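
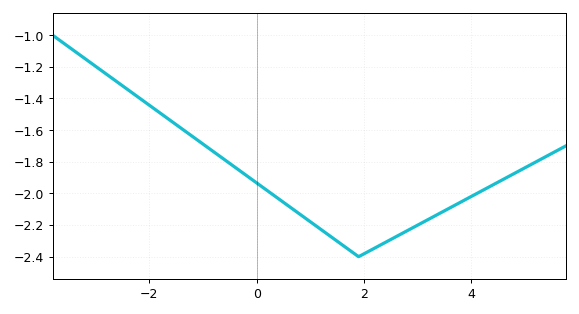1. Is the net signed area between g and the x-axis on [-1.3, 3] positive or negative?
negative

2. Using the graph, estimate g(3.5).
-2.11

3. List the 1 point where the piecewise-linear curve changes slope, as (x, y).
(1.9, -2.4)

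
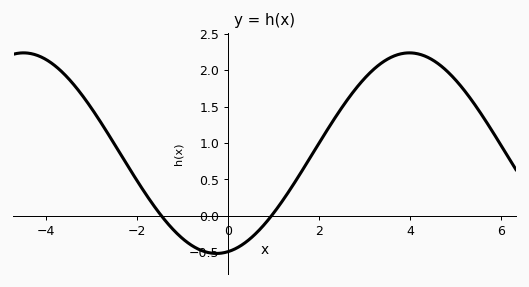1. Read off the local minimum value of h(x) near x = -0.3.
-0.52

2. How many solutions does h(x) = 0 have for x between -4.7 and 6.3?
2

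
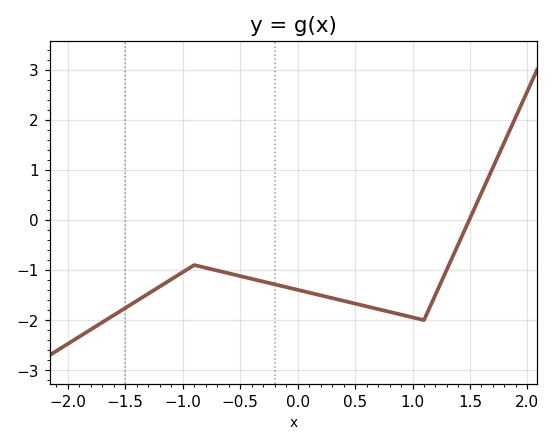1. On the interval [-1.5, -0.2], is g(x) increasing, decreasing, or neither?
neither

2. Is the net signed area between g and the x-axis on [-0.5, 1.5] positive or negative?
negative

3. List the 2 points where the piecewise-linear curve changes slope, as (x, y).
(-0.9, -0.9); (1.1, -2)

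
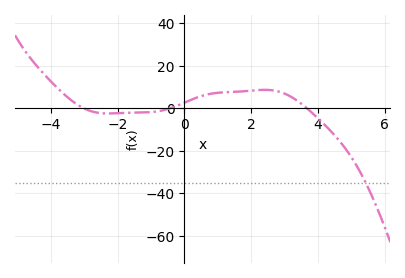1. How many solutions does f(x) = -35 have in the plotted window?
1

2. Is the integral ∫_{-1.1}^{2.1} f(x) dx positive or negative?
positive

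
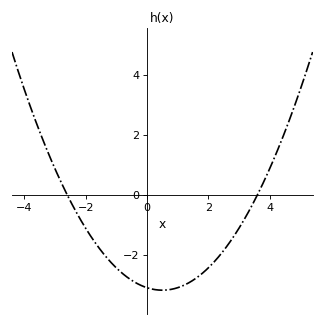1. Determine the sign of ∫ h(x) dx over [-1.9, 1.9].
negative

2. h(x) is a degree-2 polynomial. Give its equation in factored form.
y = 0.33(x + 2.6)(x - 3.6)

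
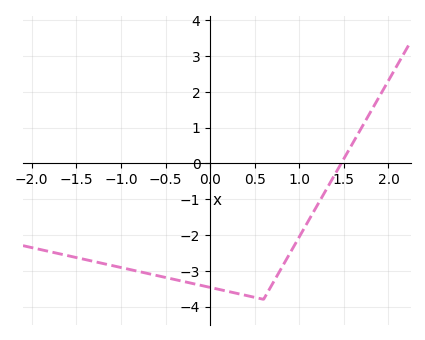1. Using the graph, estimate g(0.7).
-3.36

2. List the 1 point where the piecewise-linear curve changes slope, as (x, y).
(0.6, -3.8)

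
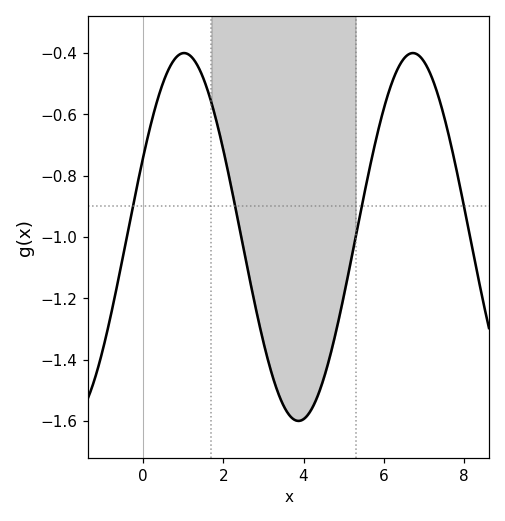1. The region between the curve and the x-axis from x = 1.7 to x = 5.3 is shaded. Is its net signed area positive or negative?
negative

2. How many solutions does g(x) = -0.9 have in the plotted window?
4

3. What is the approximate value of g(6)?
-0.583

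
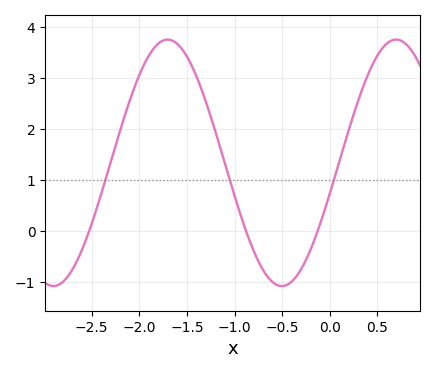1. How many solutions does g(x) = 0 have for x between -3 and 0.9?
3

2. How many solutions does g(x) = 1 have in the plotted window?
3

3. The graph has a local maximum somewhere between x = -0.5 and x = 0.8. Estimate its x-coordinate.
0.696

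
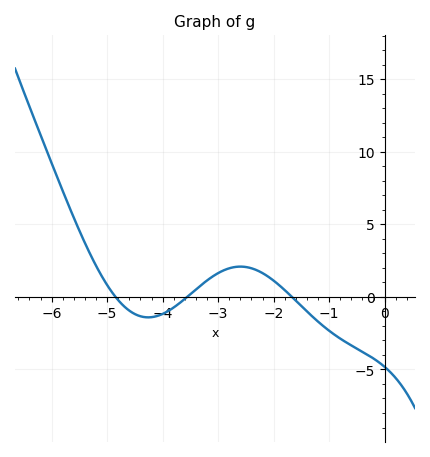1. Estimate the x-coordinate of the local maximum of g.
-2.6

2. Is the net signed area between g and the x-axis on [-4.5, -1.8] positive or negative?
positive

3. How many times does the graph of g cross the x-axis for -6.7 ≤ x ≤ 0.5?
3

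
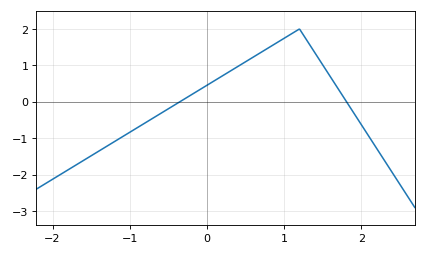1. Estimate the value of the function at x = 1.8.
0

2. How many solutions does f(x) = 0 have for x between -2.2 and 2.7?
2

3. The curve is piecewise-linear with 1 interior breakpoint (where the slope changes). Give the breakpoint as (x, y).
(1.2, 2)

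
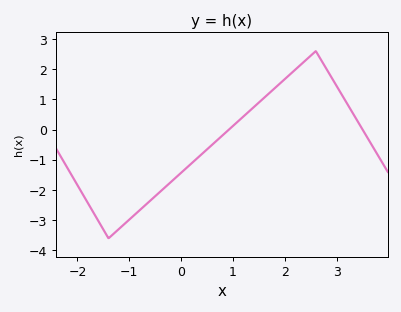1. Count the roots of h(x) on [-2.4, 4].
2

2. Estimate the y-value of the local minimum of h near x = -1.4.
-3.6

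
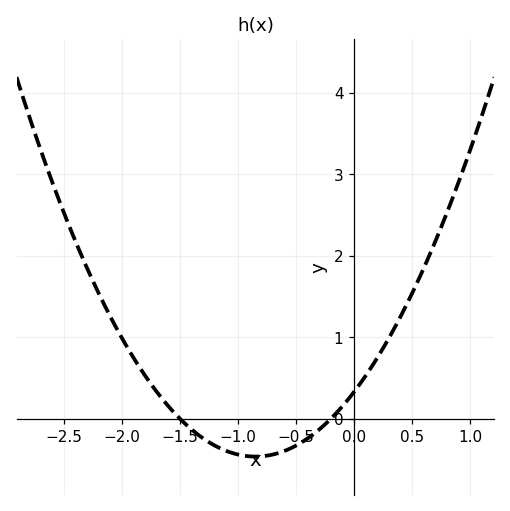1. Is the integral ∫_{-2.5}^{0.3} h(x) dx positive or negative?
positive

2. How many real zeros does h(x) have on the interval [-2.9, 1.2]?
2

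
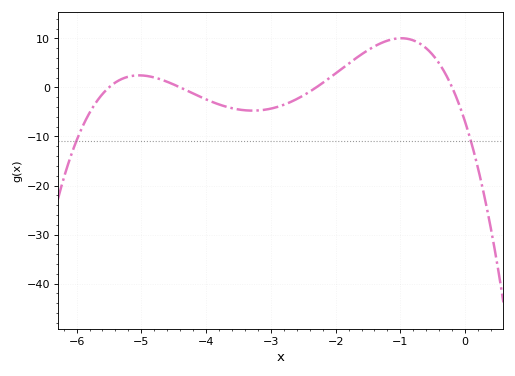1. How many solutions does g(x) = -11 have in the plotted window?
2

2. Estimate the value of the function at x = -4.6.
1.15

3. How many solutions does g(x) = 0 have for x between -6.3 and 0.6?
4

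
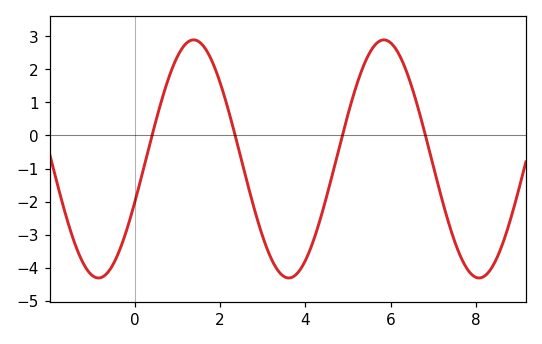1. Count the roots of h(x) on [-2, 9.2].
4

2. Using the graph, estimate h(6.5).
1.44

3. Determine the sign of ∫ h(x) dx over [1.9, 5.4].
negative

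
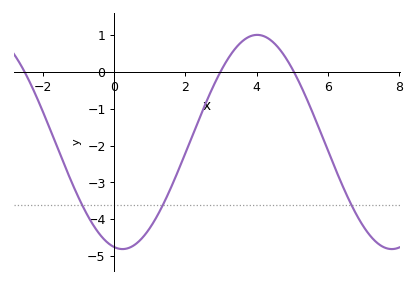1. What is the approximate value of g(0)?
-4.76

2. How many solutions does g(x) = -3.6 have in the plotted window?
3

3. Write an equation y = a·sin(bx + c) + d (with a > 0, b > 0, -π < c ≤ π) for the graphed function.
y = 2.91sin(0.83x - 1.76) - 1.9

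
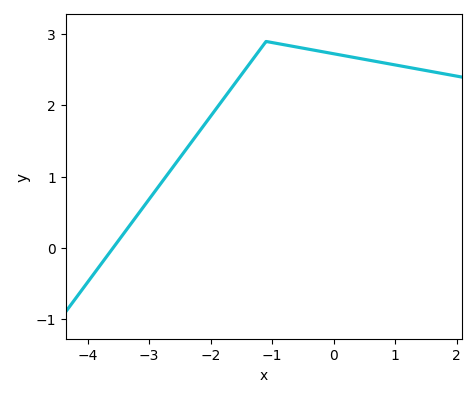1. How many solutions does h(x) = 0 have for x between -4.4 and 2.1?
1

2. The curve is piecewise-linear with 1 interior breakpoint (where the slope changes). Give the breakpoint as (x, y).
(-1.1, 2.9)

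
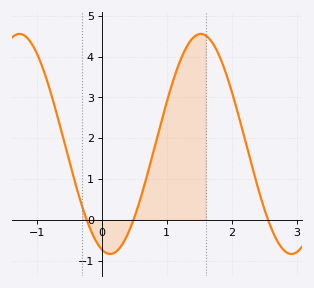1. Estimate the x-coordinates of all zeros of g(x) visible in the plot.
-0.2, 0.5, 2.6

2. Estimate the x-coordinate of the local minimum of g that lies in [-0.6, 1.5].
0.1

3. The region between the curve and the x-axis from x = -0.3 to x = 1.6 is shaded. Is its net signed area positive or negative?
positive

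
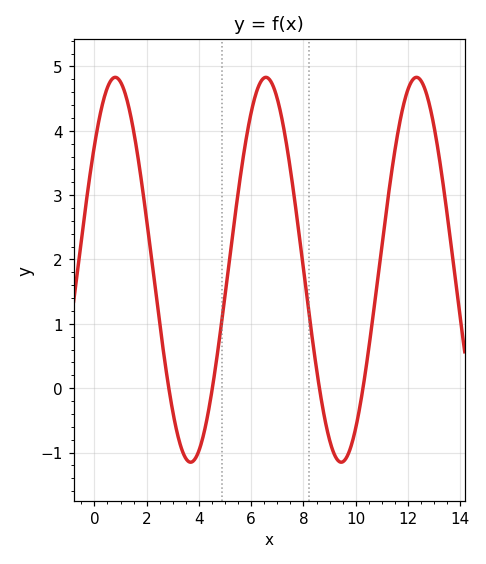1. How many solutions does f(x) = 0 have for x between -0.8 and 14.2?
4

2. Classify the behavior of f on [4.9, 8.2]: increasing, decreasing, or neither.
neither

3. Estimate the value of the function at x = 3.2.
-0.7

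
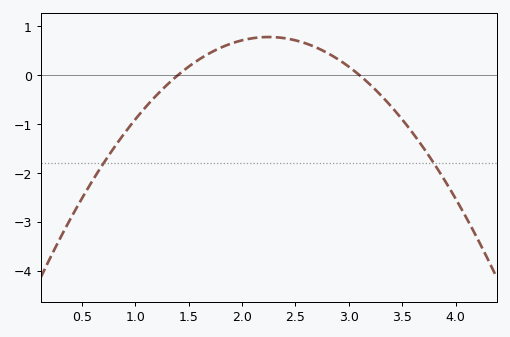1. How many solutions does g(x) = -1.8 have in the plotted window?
2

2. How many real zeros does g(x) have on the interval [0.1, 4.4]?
2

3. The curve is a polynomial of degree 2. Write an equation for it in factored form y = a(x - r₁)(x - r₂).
y = -1.08(x - 1.4)(x - 3.1)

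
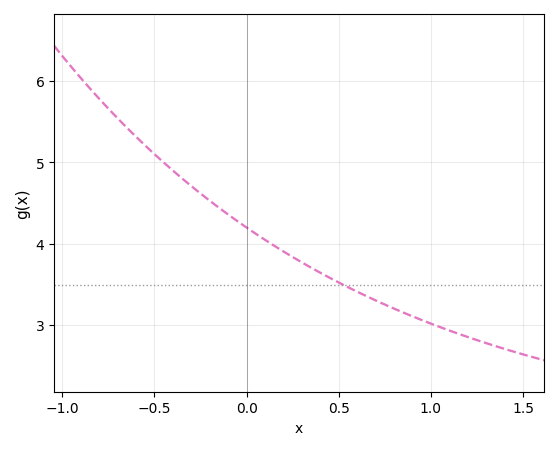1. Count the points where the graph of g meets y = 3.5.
1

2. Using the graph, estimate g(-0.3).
4.7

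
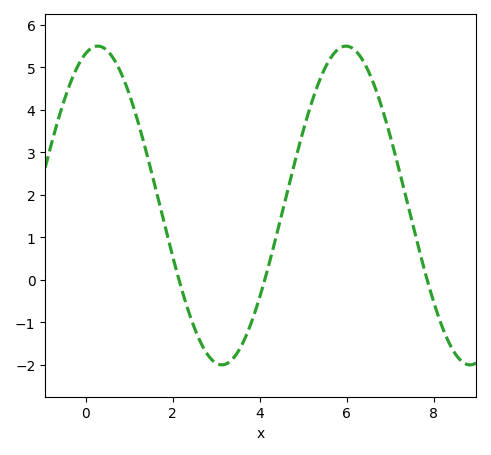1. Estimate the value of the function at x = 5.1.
3.86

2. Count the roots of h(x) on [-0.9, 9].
3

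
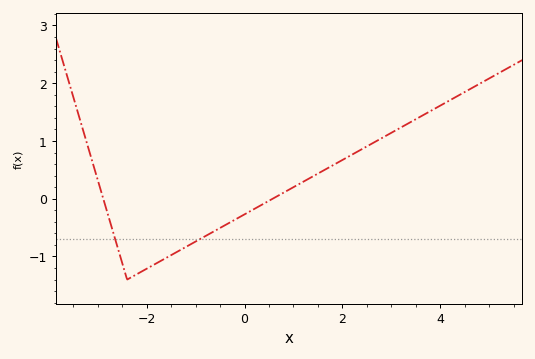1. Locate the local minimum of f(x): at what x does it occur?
-2.4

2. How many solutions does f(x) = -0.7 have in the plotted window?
2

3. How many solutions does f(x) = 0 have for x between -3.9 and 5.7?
2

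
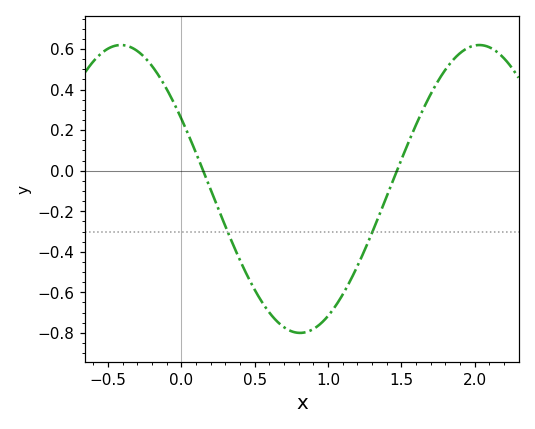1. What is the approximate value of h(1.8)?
0.5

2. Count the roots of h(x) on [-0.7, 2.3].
2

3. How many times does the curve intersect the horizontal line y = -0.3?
2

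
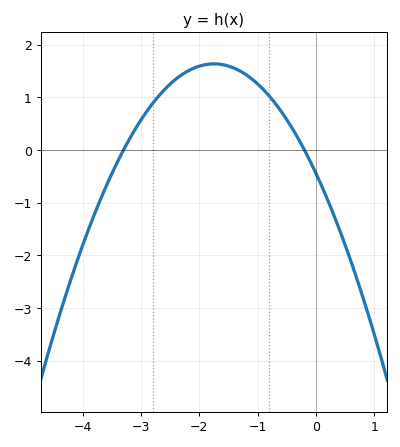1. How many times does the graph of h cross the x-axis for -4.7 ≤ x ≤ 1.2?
2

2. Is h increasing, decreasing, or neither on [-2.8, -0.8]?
neither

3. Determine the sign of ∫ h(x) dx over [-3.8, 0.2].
positive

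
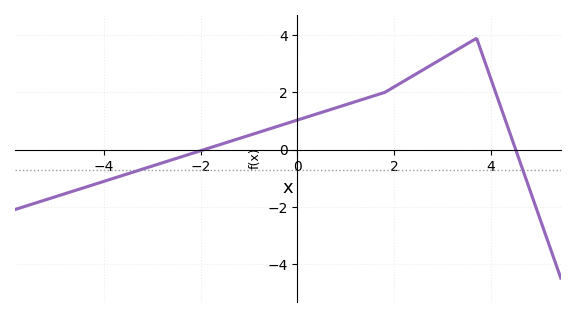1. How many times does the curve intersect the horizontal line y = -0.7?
2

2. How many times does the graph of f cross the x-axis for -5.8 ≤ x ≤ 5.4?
2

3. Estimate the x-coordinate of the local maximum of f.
3.7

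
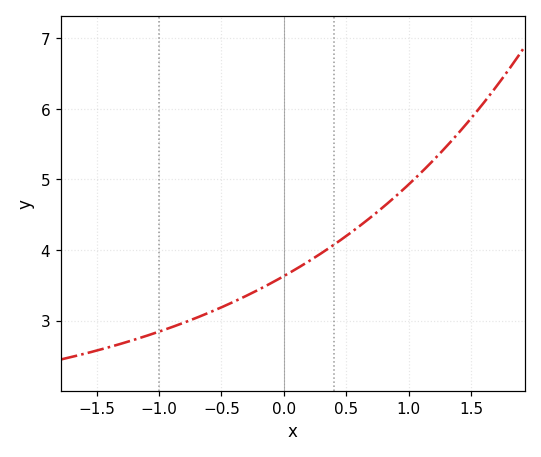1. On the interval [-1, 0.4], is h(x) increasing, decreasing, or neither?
increasing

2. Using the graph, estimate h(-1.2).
2.73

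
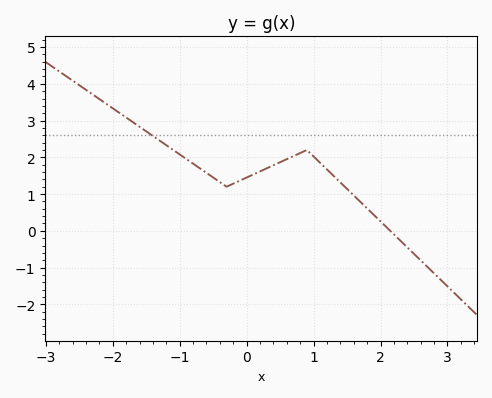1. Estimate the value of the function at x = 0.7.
2.03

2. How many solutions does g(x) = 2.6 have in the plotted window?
1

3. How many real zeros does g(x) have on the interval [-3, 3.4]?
1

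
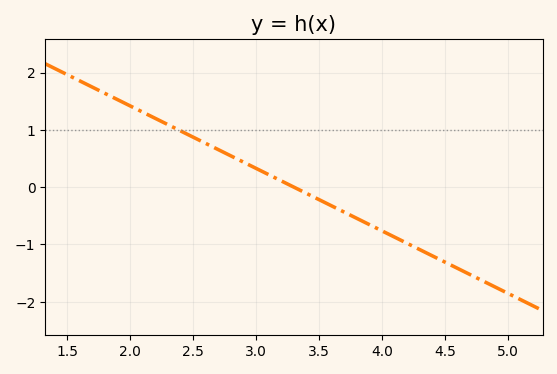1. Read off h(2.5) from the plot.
0.872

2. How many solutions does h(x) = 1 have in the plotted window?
1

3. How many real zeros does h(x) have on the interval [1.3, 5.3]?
1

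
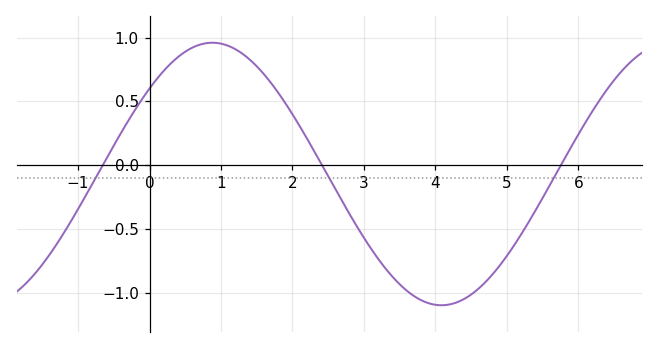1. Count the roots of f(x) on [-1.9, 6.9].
3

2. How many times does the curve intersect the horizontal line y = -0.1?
3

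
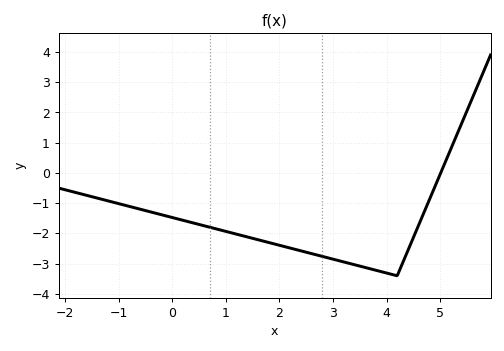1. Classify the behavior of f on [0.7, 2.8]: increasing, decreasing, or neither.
decreasing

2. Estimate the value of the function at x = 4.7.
-1.31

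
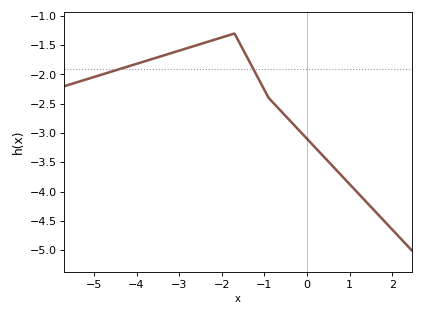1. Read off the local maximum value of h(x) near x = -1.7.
-1.3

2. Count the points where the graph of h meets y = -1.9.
2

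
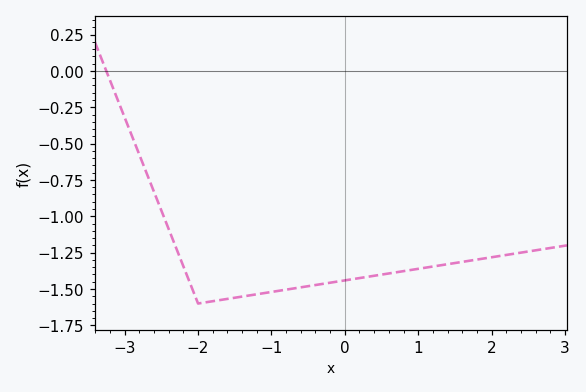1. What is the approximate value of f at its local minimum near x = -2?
-1.6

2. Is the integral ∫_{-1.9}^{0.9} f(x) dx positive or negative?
negative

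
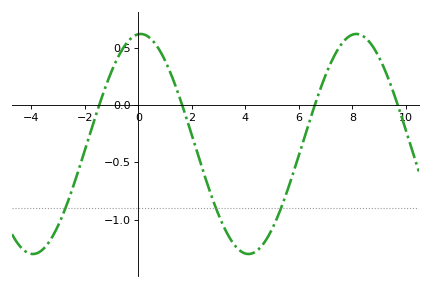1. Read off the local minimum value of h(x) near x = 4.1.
-1.3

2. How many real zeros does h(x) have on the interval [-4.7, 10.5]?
4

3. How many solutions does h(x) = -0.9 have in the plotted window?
3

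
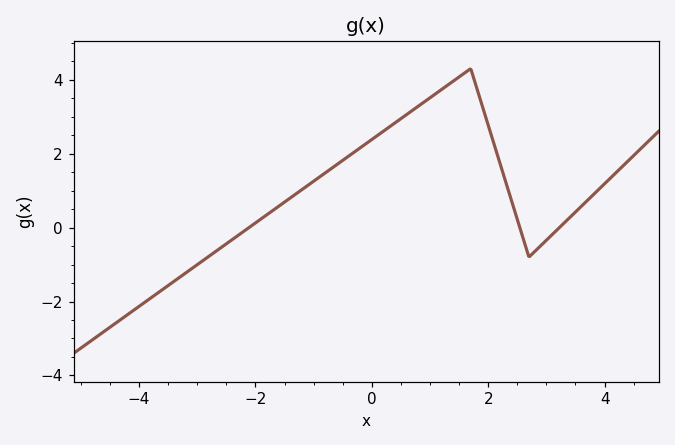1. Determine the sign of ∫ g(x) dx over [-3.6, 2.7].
positive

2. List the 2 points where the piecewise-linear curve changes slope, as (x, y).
(1.7, 4.3); (2.7, -0.8)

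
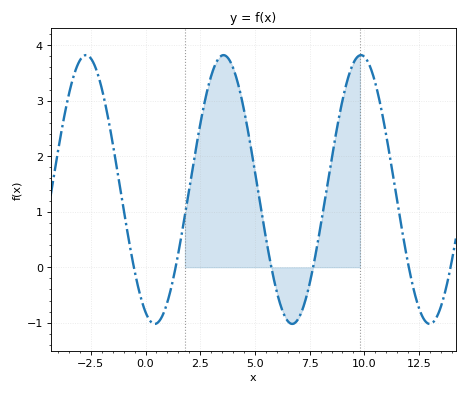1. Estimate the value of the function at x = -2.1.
3.37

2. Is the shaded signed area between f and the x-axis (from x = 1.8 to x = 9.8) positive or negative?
positive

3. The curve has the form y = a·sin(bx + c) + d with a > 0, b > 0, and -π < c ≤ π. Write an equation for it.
y = 2.42sin(1x - 1.99) + 1.4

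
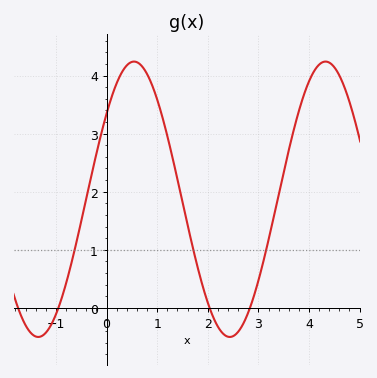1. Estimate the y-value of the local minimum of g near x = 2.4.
-0.5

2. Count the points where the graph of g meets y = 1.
3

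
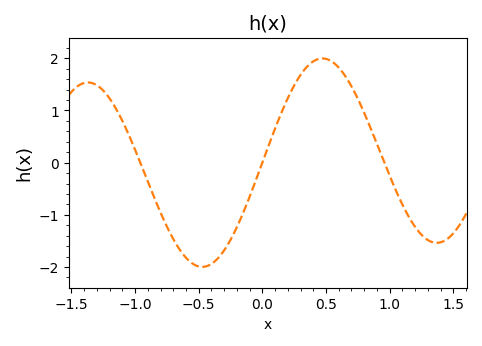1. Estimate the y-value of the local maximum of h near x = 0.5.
2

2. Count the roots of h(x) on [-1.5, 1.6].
3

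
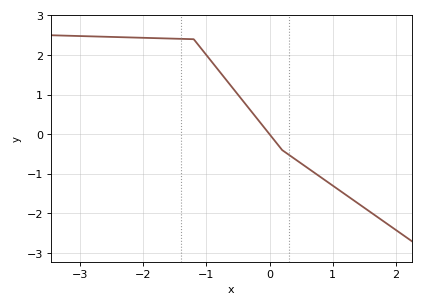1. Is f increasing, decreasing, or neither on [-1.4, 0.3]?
decreasing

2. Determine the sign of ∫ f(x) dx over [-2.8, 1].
positive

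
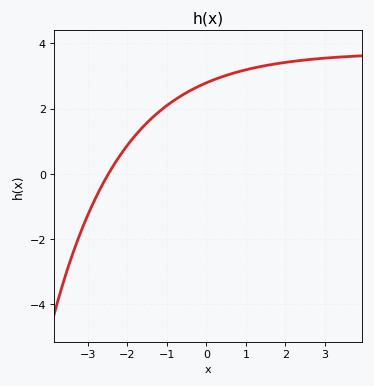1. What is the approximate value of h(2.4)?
3.48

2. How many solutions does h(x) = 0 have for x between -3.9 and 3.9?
1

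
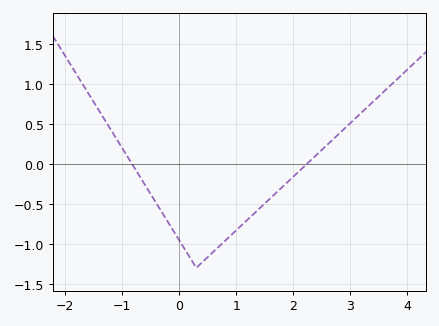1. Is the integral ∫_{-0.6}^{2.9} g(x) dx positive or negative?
negative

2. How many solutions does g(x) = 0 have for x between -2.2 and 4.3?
2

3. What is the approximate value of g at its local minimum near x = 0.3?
-1.3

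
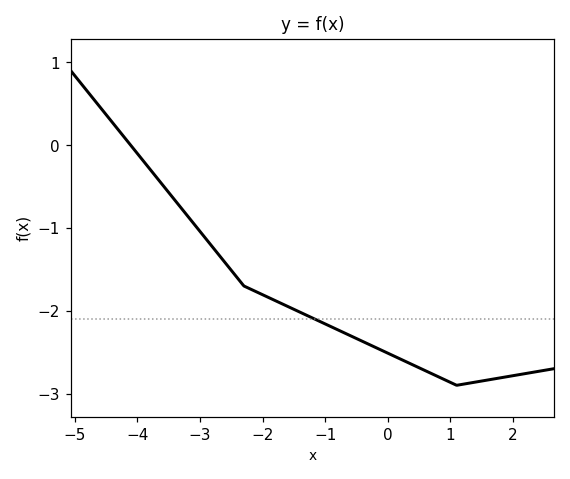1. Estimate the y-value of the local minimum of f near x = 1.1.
-2.9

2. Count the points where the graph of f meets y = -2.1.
1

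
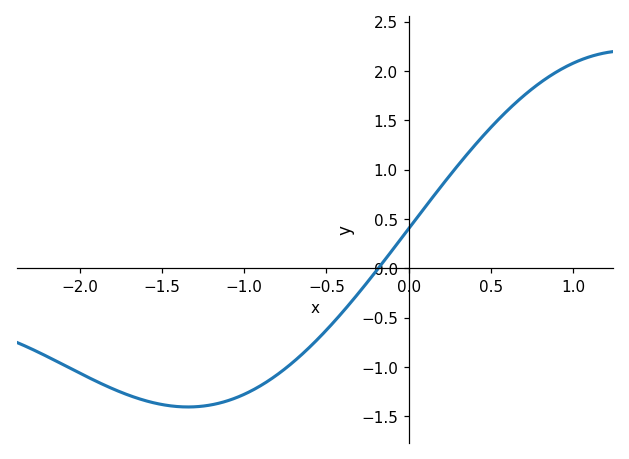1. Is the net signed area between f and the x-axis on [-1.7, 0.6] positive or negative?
negative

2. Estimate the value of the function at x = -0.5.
-0.65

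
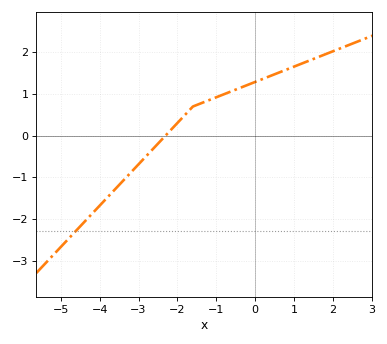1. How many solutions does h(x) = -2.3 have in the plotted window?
1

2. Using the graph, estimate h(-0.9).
1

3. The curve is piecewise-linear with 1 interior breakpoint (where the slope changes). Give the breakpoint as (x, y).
(-1.6, 0.7)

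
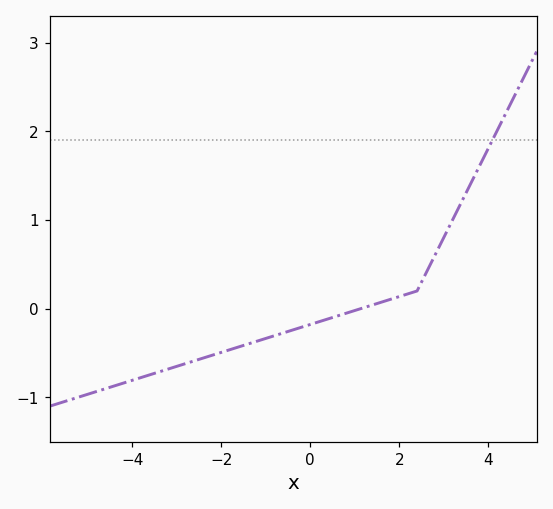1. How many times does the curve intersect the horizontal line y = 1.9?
1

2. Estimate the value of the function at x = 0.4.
-0.1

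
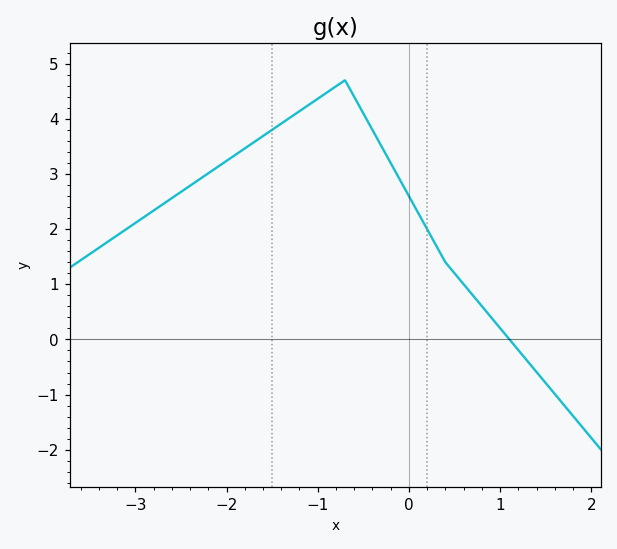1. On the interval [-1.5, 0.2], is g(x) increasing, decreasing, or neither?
neither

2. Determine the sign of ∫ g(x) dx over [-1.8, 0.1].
positive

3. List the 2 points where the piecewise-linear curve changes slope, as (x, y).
(-0.7, 4.7); (0.4, 1.4)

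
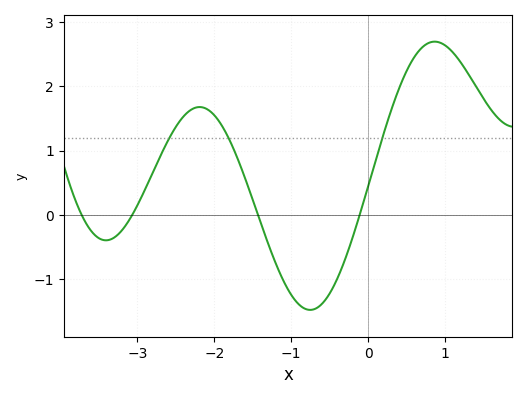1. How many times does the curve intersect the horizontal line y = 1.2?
3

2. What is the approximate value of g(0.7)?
2.6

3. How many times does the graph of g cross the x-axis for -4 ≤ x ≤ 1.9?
4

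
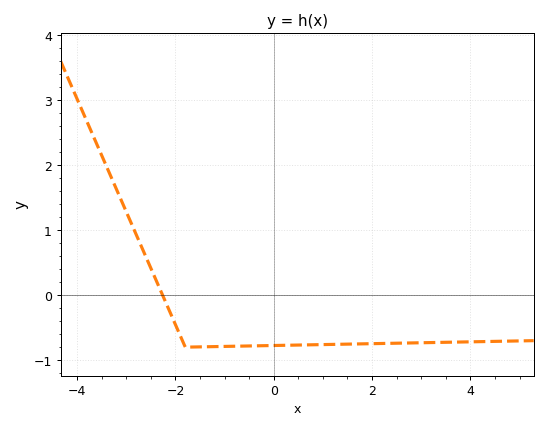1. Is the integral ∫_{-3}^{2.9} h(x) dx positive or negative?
negative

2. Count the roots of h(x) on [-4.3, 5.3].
1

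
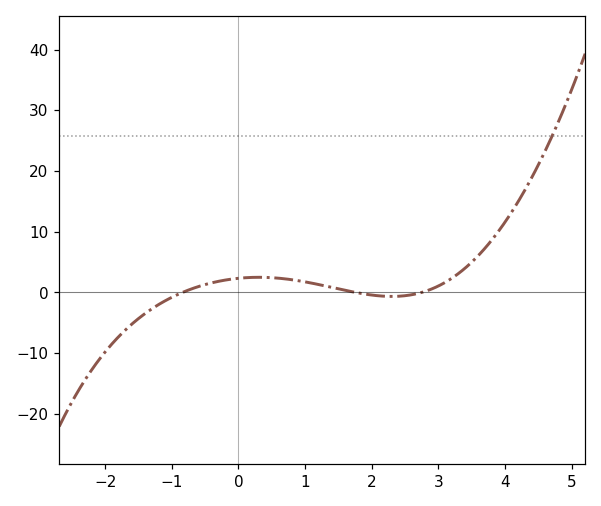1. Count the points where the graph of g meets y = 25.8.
1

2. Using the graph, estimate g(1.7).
0.125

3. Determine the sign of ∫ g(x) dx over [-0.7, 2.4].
positive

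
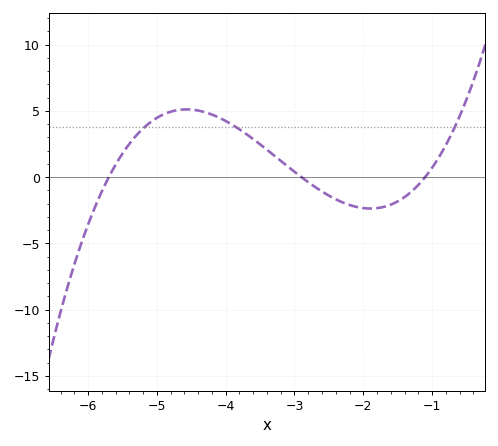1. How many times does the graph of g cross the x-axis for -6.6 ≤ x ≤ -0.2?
3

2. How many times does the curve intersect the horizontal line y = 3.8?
3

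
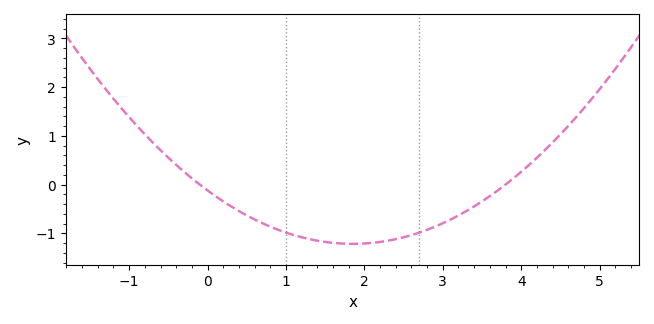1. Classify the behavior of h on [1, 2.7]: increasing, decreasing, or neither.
neither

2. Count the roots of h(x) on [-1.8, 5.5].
2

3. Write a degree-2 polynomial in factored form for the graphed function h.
y = 0.32(x + 0.1)(x - 3.8)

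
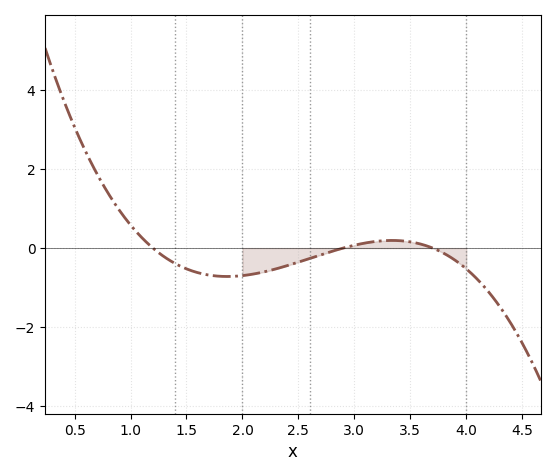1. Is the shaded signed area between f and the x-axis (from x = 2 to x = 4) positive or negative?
negative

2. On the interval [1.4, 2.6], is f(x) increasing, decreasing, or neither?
neither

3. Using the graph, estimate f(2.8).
-0.082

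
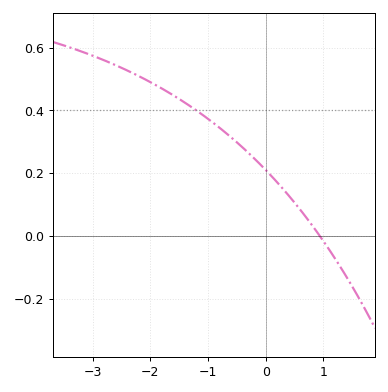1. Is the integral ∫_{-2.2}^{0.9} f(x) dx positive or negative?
positive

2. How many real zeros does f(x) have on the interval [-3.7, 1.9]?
1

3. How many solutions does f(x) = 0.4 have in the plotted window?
1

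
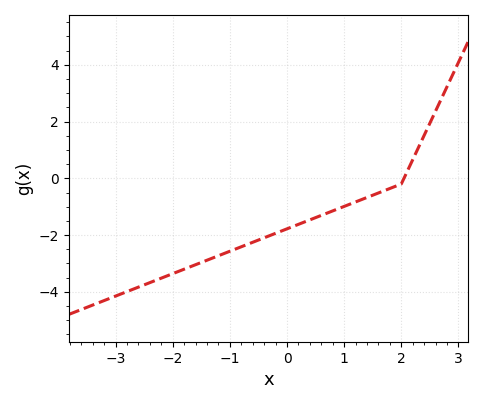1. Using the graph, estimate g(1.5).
-0.595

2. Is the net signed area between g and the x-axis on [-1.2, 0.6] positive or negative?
negative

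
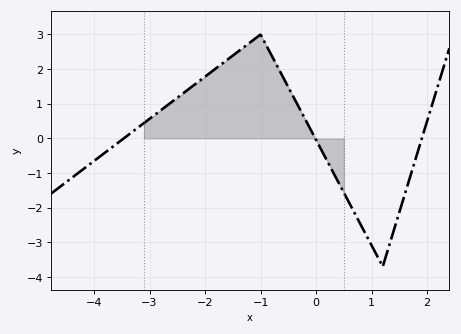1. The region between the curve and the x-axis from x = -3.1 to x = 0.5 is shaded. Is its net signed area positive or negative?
positive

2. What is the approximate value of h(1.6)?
-1.6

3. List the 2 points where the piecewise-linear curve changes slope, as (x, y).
(-1, 3); (1.2, -3.7)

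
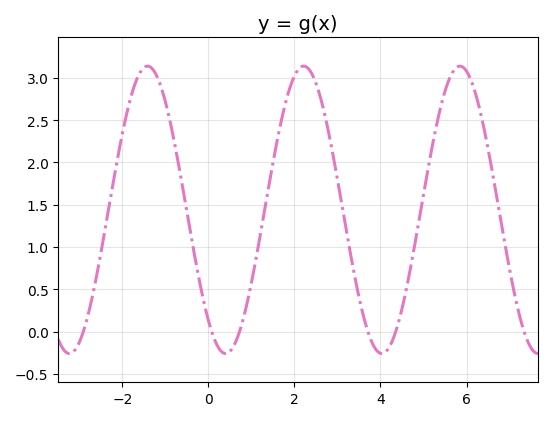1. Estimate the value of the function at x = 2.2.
3.15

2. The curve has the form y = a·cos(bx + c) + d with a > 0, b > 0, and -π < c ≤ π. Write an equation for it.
y = 1.7cos(1.7x + 2.5) + 1.44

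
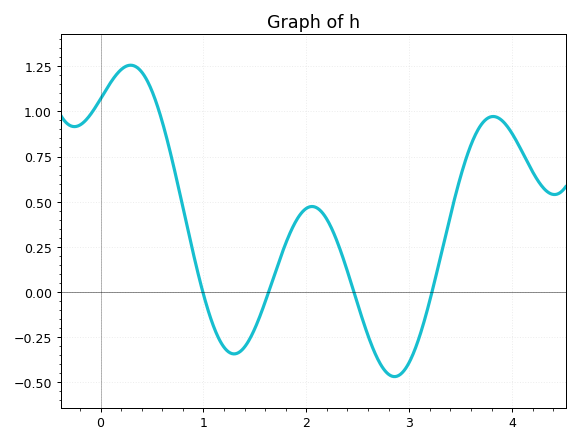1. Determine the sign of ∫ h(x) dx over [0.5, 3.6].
positive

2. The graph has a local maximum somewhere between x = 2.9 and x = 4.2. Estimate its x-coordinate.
3.8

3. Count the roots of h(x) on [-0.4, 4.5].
4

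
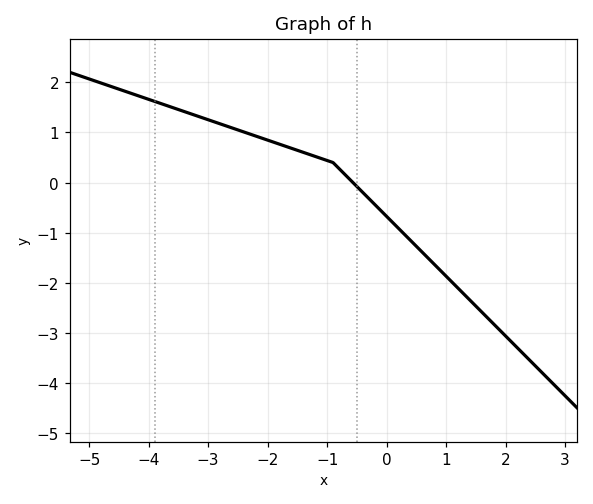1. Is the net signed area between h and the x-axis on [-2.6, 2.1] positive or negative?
negative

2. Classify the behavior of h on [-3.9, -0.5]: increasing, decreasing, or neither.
decreasing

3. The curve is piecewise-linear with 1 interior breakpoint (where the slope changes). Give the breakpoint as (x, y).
(-0.9, 0.4)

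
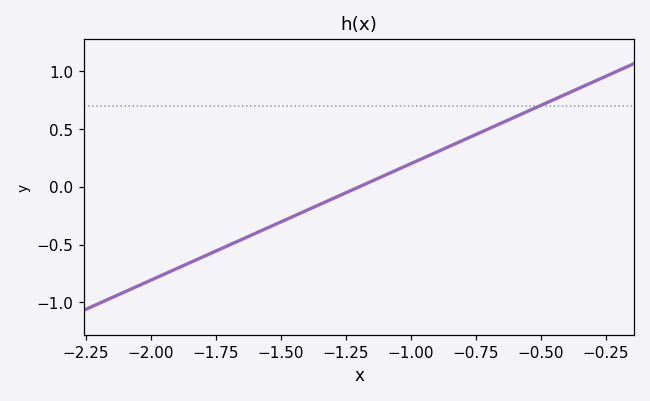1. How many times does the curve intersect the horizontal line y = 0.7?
1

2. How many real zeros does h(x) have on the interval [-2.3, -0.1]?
1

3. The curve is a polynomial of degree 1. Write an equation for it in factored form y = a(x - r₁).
y = 1.01(x + 1.2)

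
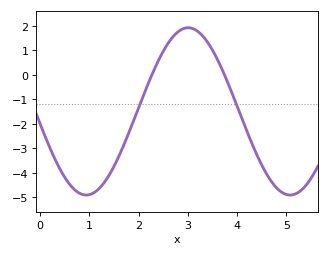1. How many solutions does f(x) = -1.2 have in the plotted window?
2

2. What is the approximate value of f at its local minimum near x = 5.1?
-4.91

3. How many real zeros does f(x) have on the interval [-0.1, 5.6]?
2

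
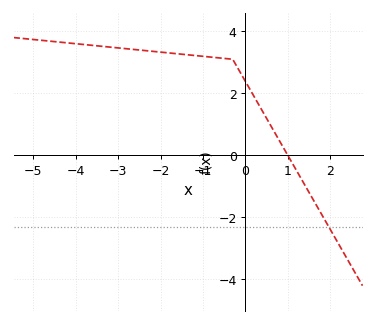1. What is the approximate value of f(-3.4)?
3.52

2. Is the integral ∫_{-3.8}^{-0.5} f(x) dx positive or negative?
positive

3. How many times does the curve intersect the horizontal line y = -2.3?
1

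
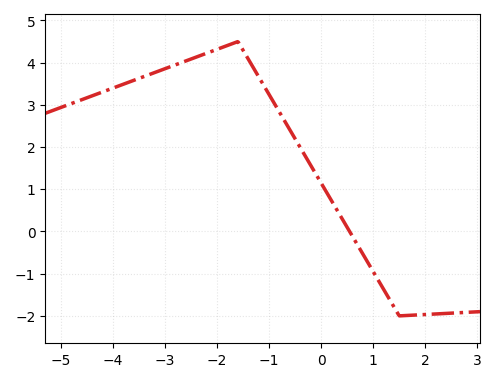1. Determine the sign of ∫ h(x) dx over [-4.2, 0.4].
positive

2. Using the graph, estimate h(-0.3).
1.8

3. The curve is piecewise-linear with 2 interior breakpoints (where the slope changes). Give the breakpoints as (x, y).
(-1.6, 4.5); (1.5, -2)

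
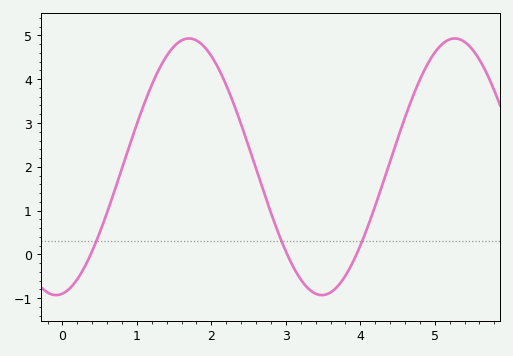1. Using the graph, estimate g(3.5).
-0.9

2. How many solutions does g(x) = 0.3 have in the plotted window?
3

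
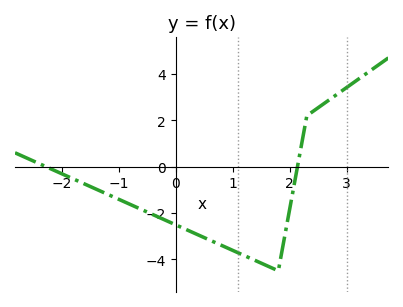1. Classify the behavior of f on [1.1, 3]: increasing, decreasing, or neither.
neither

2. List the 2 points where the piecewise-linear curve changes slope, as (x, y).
(1.8, -4.5); (2.3, 2.2)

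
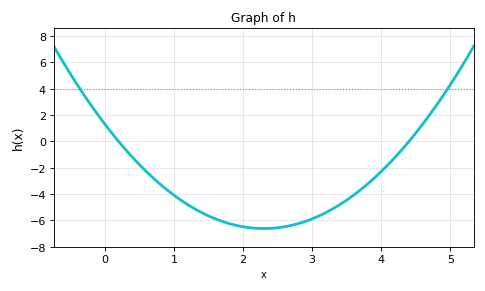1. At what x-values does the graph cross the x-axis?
0.2, 4.4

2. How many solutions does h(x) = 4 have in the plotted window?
2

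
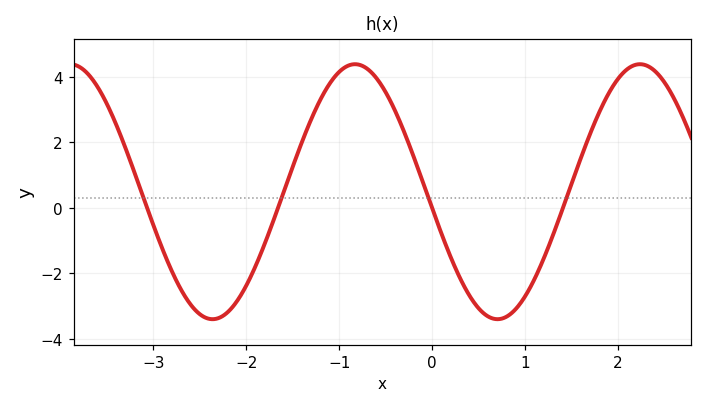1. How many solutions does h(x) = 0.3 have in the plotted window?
4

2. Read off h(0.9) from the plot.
-3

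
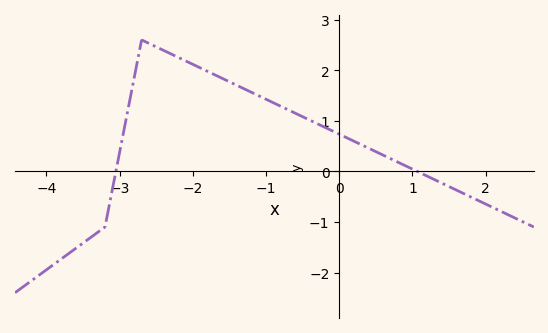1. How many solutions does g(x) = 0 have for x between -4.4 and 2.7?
2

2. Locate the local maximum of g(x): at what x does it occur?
-2.7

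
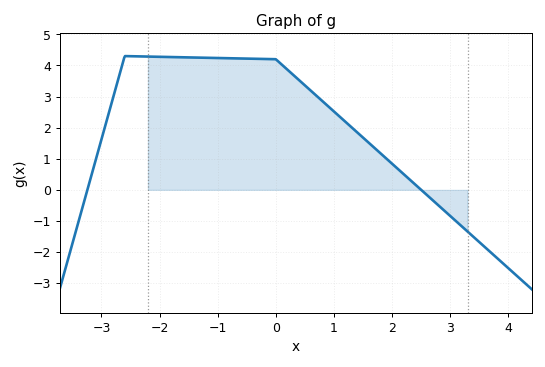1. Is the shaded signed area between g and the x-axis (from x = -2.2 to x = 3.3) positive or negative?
positive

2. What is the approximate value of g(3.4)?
-1.5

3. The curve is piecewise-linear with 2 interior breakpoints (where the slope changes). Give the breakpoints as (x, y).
(-2.6, 4.3); (0, 4.2)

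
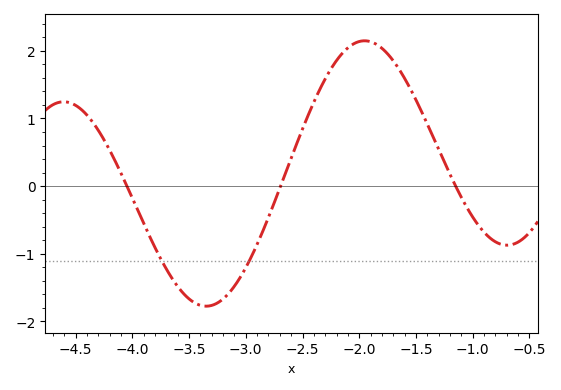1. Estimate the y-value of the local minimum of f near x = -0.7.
-0.9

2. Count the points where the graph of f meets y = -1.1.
2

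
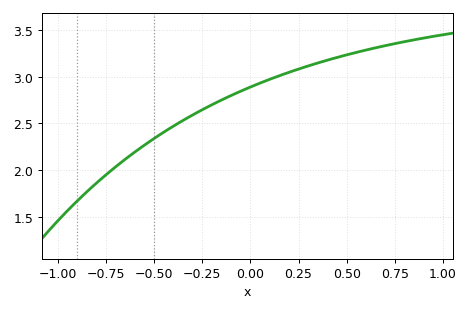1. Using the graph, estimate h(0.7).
3.35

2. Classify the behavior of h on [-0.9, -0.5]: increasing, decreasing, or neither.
increasing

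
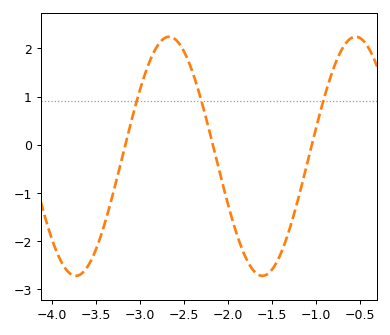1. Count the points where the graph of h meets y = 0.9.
3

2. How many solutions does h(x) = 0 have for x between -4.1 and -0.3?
3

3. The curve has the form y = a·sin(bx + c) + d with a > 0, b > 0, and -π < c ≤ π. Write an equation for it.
y = 2.48sin(2.96x - 3.09) - 0.24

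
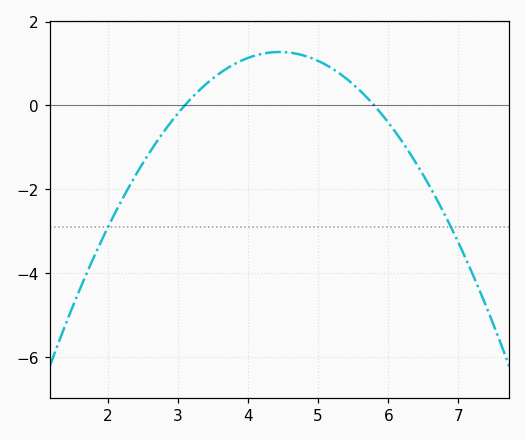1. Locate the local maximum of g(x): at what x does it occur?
4.4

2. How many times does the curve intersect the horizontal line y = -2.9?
2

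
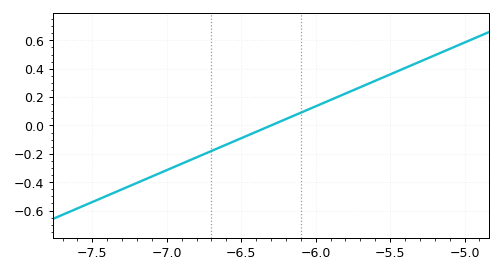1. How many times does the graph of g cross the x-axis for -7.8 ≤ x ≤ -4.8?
1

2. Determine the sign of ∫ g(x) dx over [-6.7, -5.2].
positive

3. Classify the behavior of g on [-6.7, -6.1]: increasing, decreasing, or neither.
increasing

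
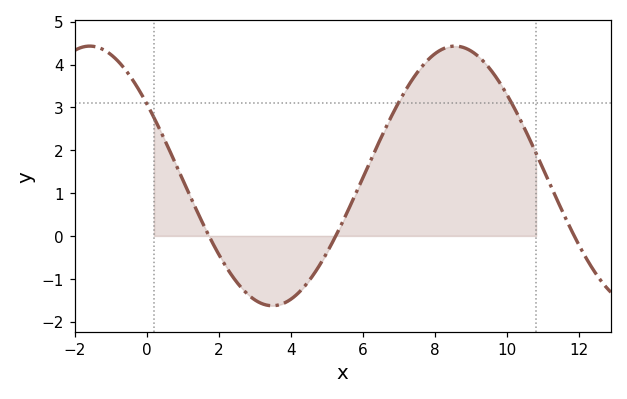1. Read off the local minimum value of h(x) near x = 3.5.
-1.6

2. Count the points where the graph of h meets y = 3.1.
3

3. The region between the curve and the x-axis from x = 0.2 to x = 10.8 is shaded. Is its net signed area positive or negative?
positive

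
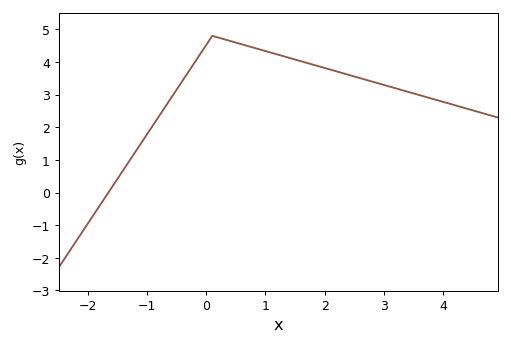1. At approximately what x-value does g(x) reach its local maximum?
0.1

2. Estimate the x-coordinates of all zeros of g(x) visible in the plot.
-1.7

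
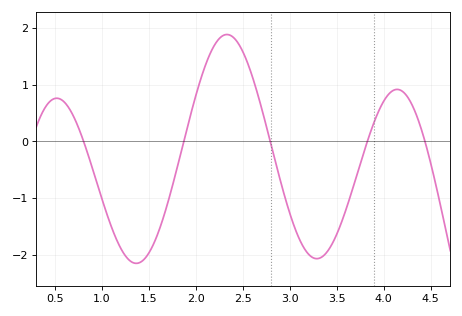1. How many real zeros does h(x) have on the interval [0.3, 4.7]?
5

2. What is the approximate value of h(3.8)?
-0.1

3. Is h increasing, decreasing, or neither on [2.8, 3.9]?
neither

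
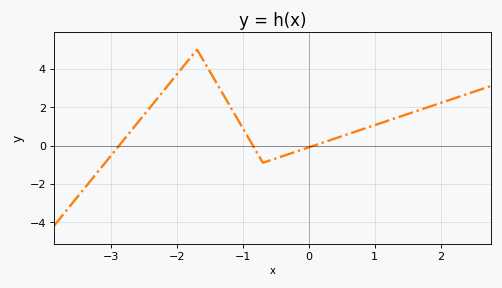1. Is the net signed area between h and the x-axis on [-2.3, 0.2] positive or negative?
positive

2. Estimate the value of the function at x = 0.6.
0.6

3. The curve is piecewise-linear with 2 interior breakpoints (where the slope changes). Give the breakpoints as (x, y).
(-1.7, 5); (-0.7, -0.9)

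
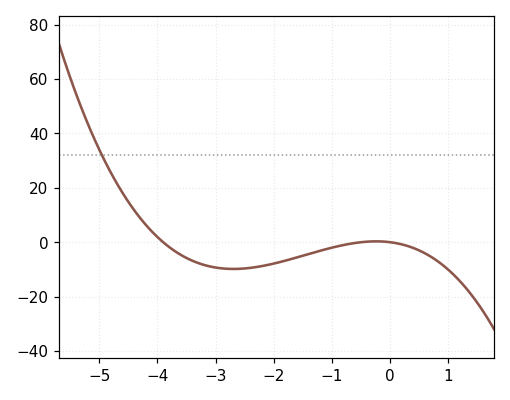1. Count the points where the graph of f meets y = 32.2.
1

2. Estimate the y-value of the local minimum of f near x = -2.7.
-9.84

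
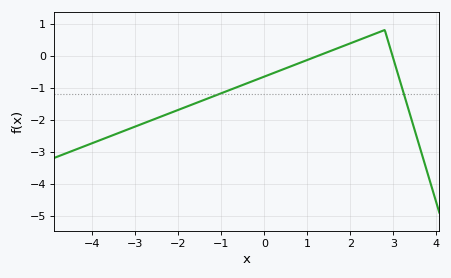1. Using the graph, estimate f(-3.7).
-2.6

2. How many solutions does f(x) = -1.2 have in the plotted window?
2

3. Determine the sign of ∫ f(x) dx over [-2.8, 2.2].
negative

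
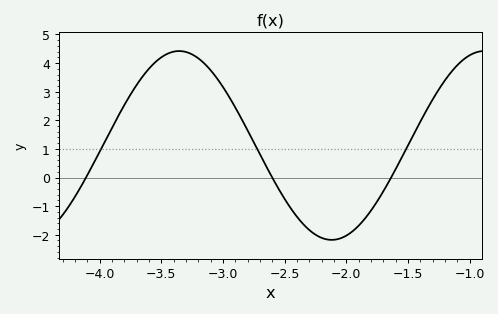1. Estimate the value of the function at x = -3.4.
4.4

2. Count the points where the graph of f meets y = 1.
3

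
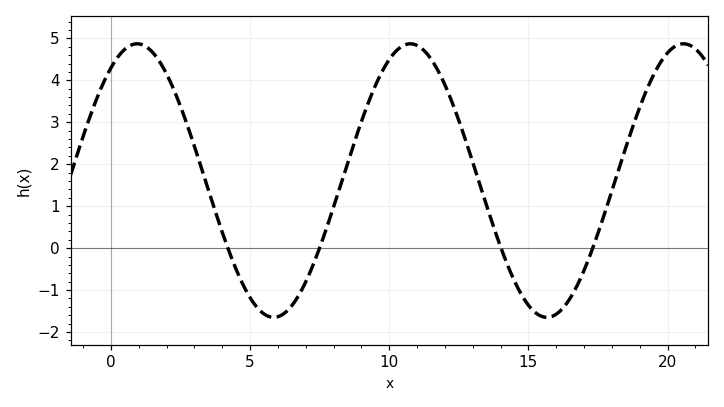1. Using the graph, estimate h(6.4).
-1.4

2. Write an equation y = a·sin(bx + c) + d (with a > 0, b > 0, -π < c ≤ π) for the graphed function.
y = 3.26sin(0.64x + 0.97) + 1.61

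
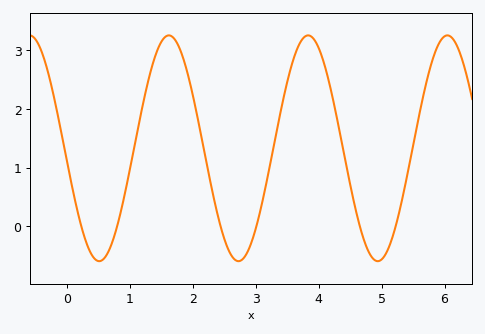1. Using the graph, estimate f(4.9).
-0.6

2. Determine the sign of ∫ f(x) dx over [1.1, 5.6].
positive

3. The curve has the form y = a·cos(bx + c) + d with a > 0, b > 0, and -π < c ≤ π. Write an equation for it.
y = 1.92cos(2.8x + 1.7) + 1.33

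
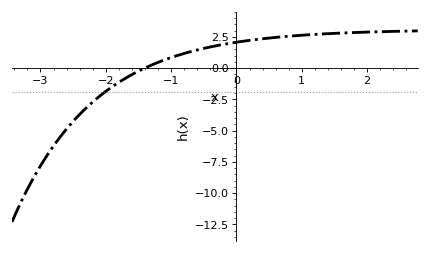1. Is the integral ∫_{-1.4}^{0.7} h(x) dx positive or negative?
positive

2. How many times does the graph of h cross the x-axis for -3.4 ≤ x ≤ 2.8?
1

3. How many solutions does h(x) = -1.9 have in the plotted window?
1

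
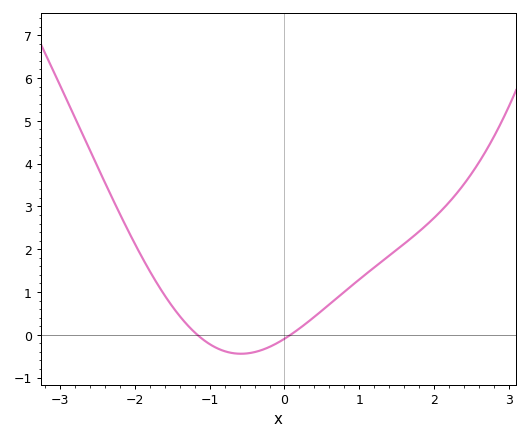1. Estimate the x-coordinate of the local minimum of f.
-0.58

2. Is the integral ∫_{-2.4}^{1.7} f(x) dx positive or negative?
positive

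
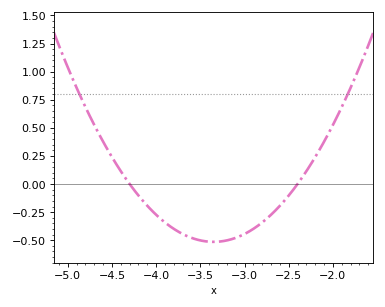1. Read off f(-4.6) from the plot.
0.376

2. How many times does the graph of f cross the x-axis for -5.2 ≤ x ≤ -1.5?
2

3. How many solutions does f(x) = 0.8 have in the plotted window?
2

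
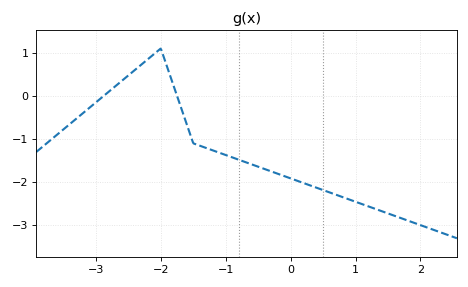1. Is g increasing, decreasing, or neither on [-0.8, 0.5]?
decreasing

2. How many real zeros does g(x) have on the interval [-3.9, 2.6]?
2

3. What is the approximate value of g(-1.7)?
-0.2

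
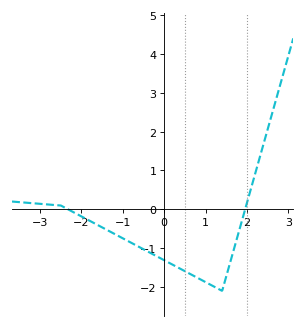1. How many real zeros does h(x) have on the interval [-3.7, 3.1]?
2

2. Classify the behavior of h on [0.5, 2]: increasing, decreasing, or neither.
neither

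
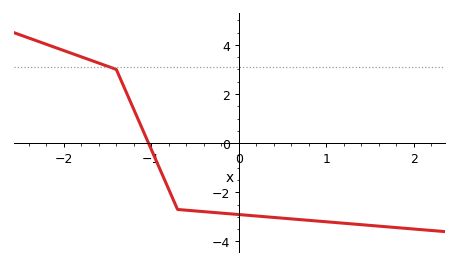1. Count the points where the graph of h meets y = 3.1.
1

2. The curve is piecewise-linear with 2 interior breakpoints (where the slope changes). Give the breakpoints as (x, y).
(-1.4, 3); (-0.7, -2.7)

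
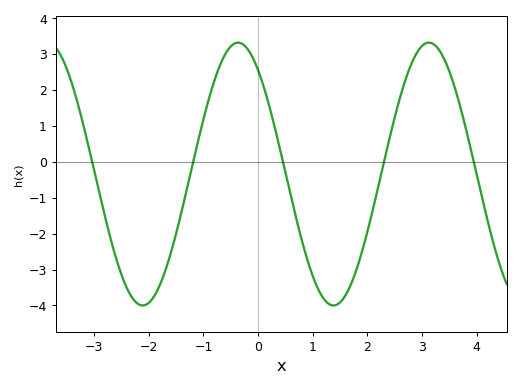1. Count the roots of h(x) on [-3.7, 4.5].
5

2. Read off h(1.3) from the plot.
-4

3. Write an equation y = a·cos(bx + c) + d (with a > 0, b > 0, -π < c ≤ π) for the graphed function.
y = 3.66cos(1.8x + 0.66) - 0.34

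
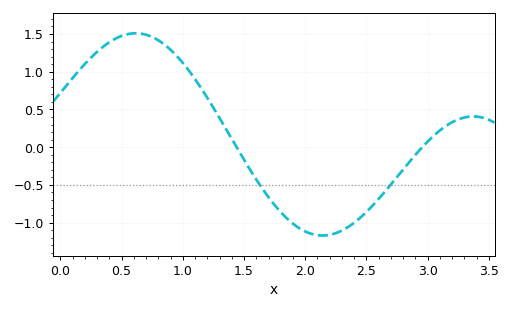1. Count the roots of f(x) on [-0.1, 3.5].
2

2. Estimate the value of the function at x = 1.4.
0.1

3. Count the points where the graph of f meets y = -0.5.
2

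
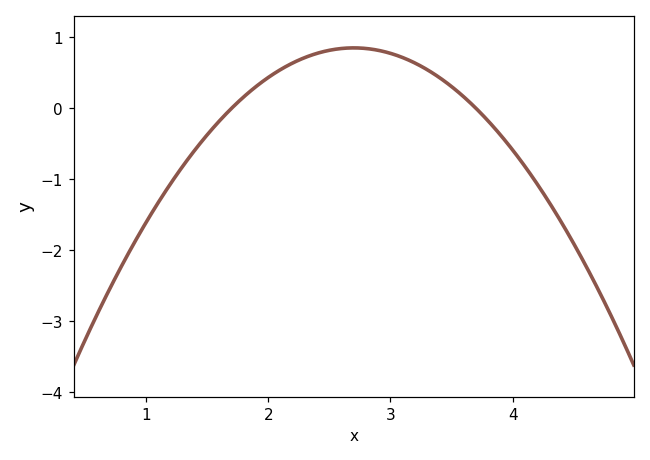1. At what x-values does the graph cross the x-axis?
1.7, 3.7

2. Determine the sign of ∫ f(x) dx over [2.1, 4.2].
positive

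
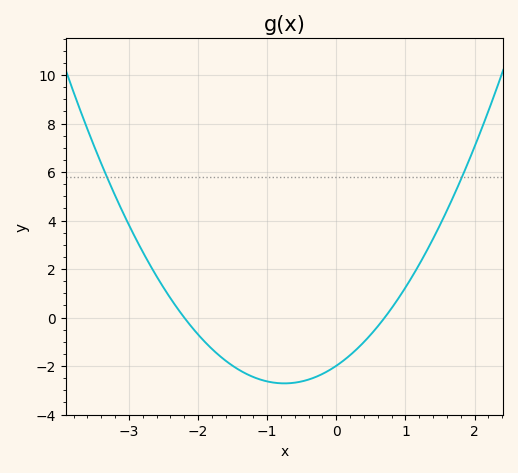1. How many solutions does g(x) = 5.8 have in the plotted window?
2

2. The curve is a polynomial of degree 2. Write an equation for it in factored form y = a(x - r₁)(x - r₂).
y = 1.29(x + 2.2)(x - 0.7)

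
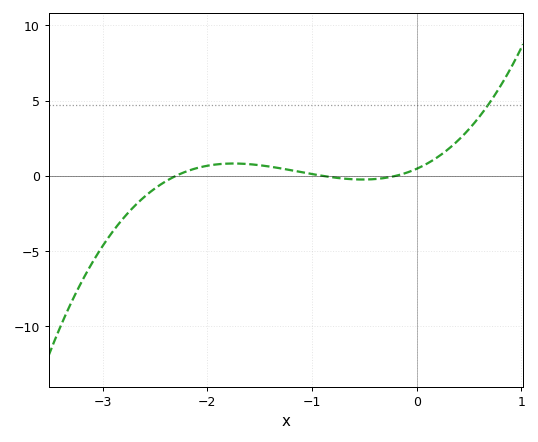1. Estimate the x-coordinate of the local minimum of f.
-0.5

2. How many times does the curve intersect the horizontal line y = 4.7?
1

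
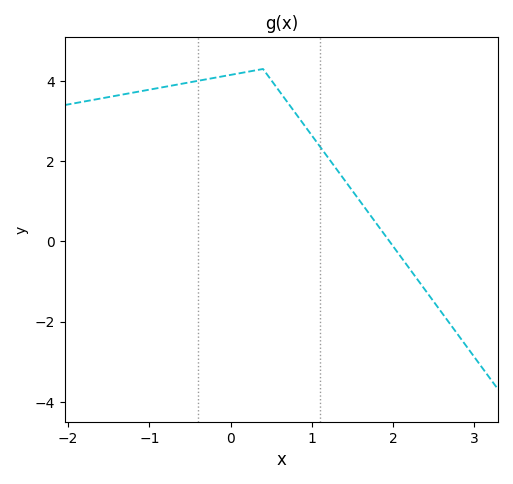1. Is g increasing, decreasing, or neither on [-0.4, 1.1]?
neither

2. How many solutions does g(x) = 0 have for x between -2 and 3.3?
1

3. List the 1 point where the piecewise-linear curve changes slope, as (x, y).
(0.4, 4.3)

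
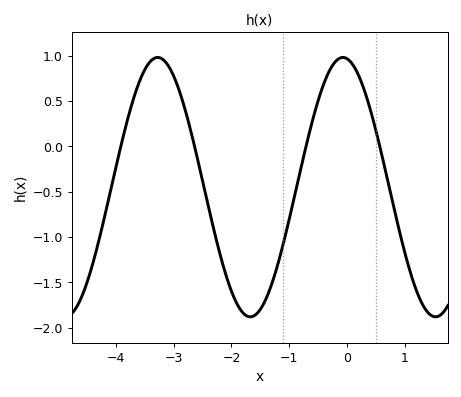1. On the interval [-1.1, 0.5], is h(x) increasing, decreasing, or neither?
neither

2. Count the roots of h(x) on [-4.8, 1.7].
4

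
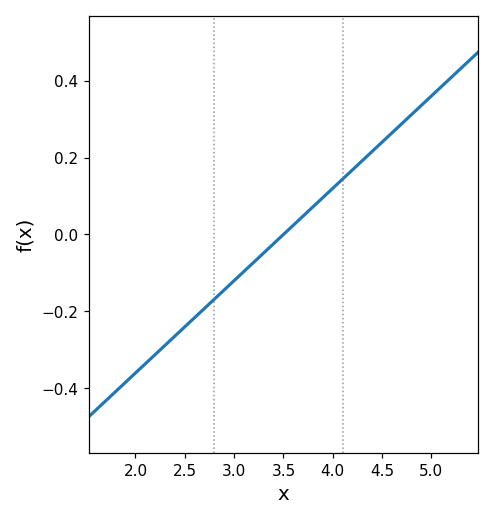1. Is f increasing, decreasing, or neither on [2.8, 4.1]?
increasing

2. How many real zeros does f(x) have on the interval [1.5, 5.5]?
1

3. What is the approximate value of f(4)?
0.12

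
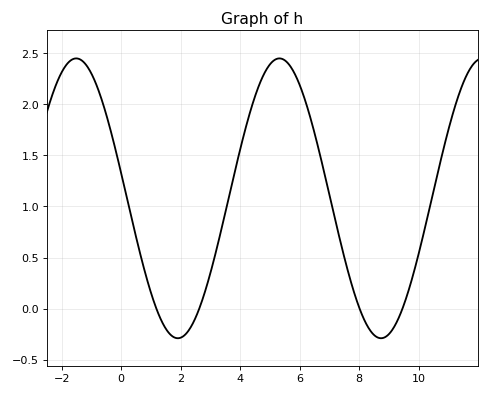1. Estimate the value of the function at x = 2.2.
-0.24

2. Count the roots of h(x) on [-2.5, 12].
4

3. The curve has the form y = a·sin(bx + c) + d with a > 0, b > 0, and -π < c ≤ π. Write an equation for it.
y = 1.37sin(0.92x + 2.96) + 1.08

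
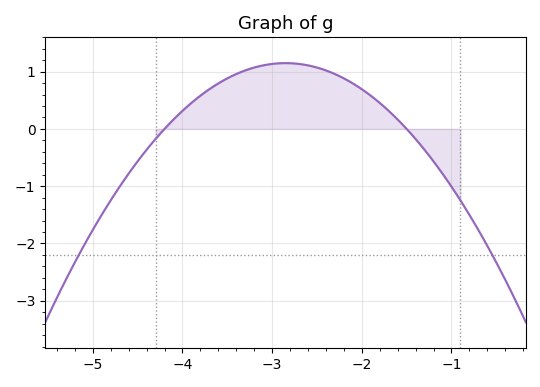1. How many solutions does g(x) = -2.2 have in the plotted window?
2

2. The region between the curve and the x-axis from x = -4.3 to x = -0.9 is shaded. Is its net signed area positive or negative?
positive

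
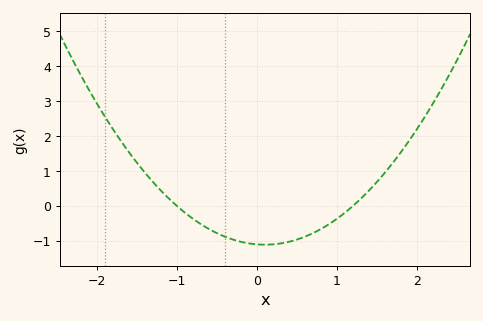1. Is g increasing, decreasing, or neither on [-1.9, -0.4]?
decreasing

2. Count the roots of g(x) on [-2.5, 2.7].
2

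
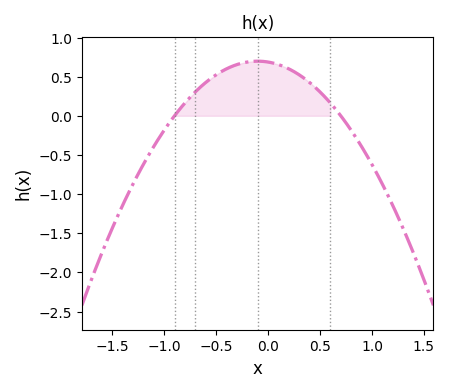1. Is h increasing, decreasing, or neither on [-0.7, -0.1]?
increasing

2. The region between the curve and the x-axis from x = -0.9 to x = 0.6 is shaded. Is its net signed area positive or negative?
positive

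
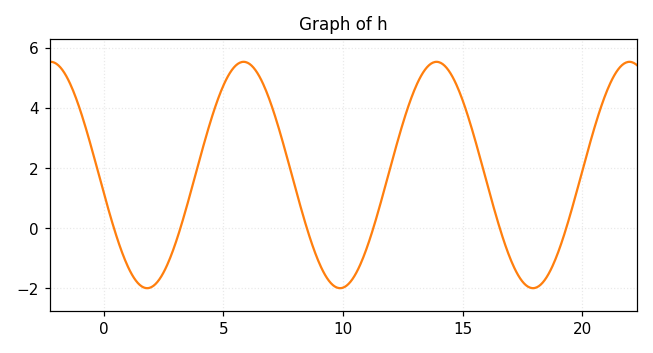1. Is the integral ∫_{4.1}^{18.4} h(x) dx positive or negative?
positive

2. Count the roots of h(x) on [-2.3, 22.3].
6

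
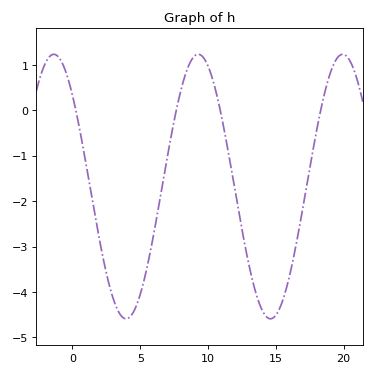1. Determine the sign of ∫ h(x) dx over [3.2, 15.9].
negative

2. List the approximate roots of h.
0.246, 7.66, 10.9, 18.3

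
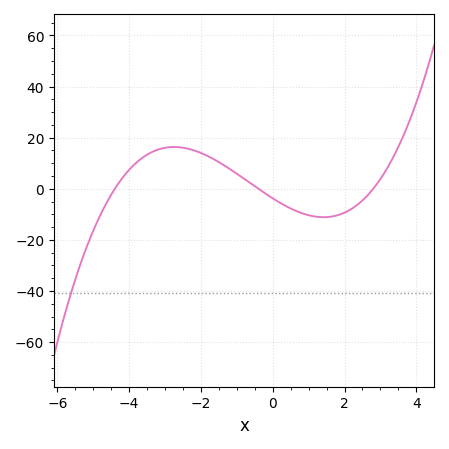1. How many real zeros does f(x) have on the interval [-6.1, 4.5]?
3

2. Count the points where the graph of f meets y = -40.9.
1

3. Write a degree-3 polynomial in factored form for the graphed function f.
y = 0.76(x + 4.4)(x + 0.4)(x - 2.8)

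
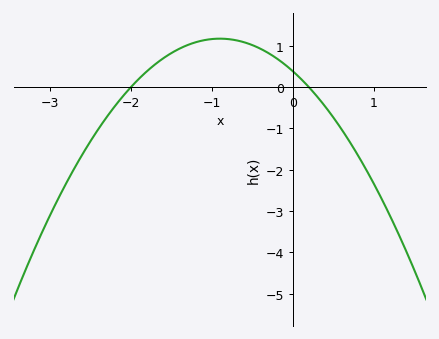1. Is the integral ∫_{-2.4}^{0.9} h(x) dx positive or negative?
positive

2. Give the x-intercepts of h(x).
-2, 0.2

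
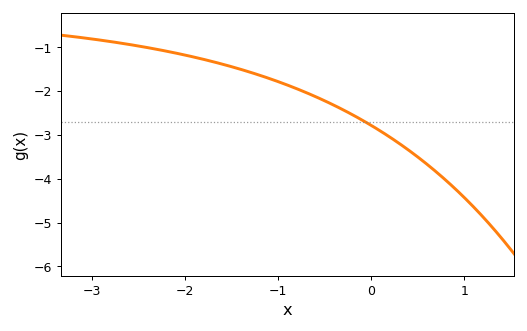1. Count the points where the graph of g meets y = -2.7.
1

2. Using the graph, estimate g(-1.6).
-1.38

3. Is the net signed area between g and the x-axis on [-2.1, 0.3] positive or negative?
negative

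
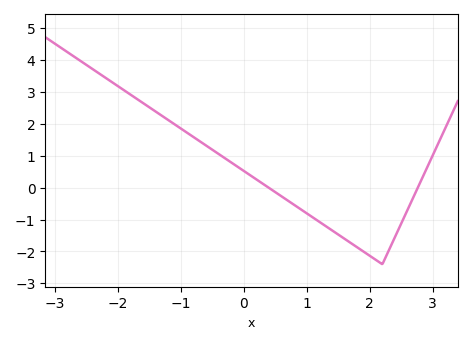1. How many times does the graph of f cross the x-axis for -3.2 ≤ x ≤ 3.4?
2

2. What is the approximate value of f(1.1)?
-0.9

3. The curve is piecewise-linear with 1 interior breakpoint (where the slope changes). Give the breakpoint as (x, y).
(2.2, -2.4)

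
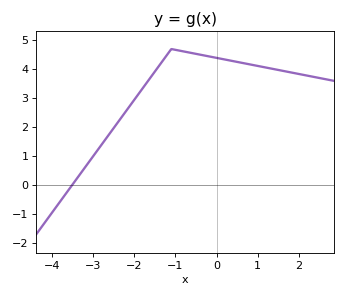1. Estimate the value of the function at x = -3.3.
0.4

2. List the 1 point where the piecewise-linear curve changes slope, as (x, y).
(-1.1, 4.7)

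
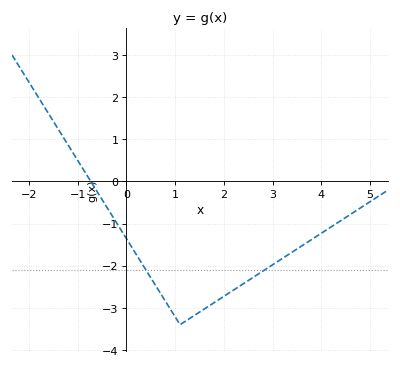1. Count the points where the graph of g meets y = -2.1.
2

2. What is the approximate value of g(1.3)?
-3.3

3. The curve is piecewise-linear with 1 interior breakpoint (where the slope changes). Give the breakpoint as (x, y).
(1.1, -3.4)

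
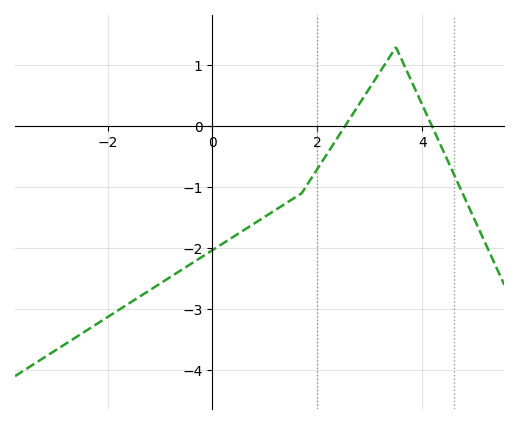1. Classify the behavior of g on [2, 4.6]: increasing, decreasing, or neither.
neither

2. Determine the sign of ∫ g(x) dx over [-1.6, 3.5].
negative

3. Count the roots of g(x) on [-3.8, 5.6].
2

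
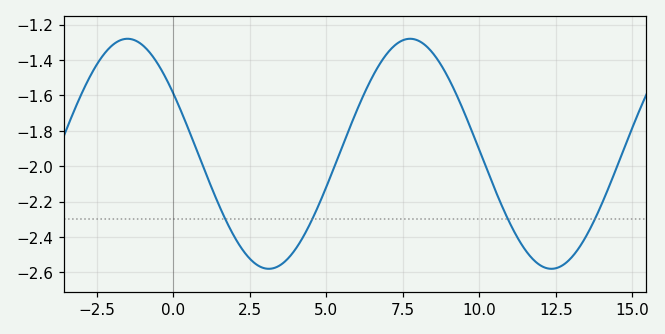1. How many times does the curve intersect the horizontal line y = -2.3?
4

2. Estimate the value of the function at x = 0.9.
-1.96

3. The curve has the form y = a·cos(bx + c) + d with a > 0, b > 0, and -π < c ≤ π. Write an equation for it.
y = 0.65cos(0.68x + 1) - 1.93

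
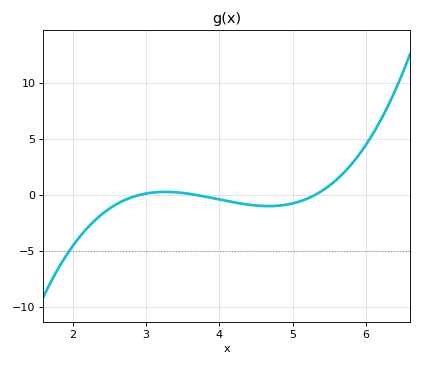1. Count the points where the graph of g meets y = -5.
1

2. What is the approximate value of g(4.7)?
-1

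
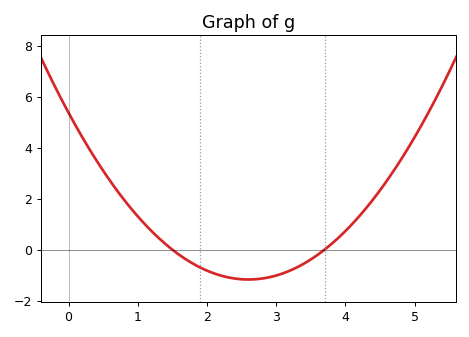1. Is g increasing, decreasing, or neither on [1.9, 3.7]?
neither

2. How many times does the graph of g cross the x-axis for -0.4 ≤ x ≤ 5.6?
2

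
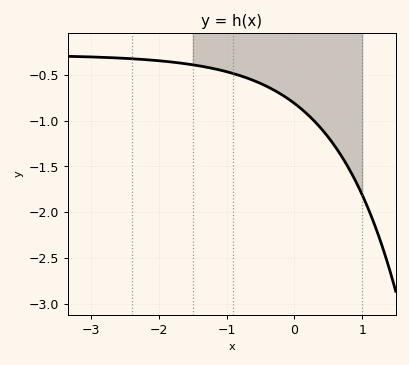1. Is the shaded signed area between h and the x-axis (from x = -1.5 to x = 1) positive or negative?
negative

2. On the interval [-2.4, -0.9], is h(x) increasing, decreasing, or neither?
decreasing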